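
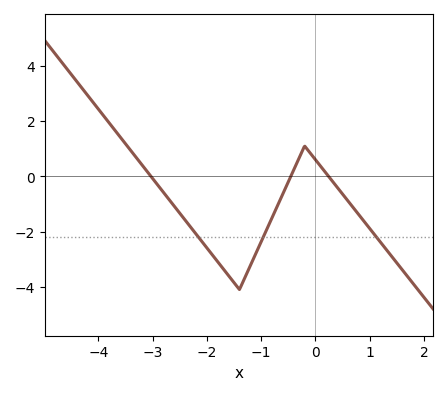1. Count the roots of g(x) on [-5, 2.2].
3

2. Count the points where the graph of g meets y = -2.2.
3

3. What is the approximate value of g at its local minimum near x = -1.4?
-4.1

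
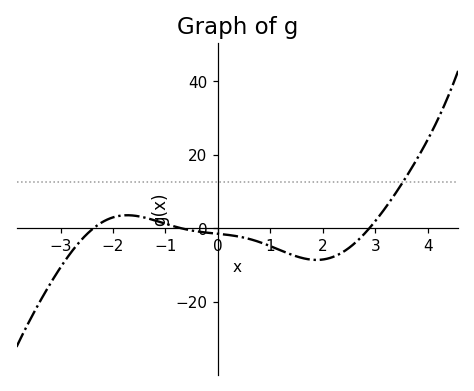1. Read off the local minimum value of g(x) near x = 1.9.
-8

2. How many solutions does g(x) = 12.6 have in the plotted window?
1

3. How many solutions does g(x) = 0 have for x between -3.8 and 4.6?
3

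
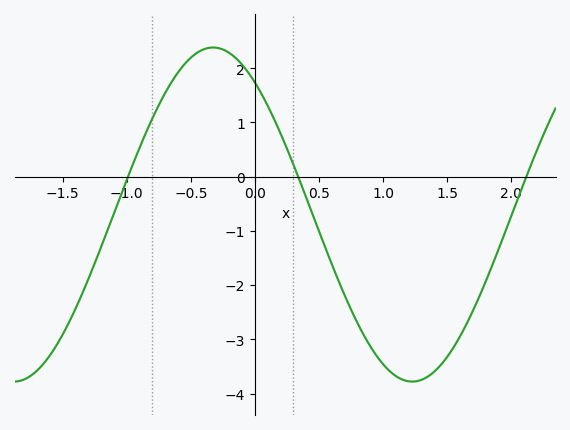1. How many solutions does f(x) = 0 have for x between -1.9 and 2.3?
3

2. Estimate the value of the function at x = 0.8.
-2.7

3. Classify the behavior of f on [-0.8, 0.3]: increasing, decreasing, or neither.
neither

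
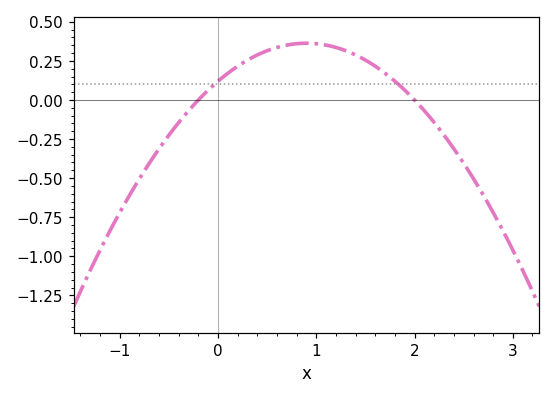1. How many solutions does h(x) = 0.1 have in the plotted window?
2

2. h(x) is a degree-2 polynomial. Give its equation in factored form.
y = -0.3(x + 0.2)(x - 2)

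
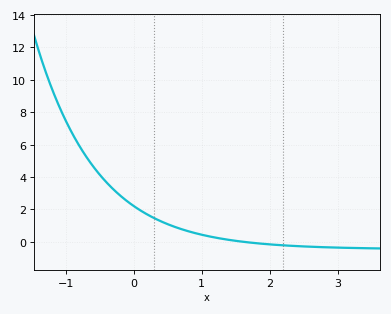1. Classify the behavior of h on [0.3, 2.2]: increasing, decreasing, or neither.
decreasing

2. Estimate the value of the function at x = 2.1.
-0.189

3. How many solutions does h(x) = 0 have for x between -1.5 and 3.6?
1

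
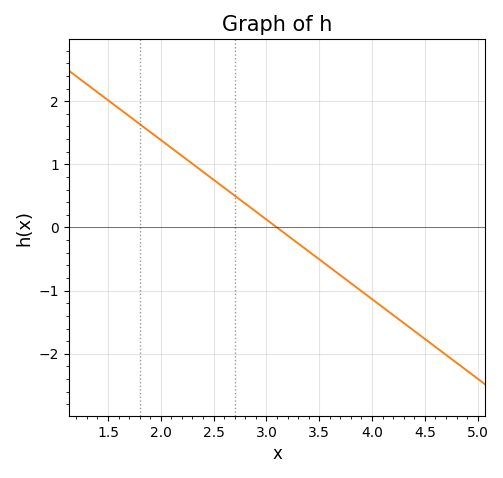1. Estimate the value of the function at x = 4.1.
-1.3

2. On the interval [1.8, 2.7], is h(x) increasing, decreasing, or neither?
decreasing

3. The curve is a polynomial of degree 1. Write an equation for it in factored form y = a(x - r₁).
y = -1.26(x - 3.1)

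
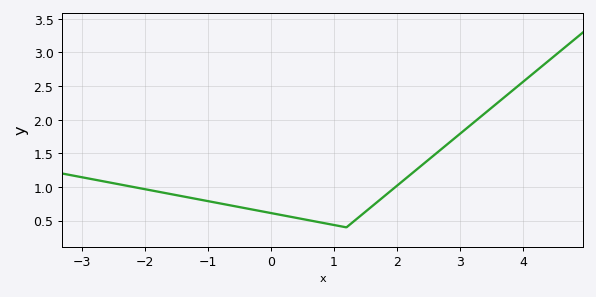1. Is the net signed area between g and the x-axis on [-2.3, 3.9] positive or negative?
positive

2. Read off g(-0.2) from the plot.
0.648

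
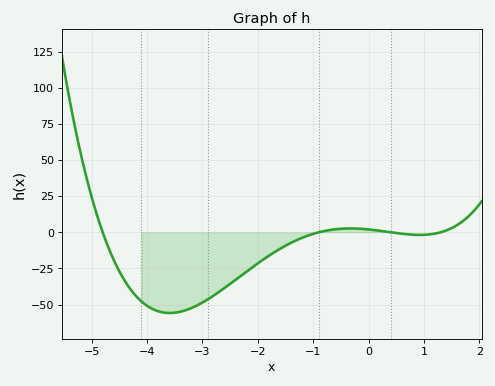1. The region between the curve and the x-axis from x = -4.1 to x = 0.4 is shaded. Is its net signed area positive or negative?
negative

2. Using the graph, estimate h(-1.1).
-2.34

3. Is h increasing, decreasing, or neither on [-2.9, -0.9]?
increasing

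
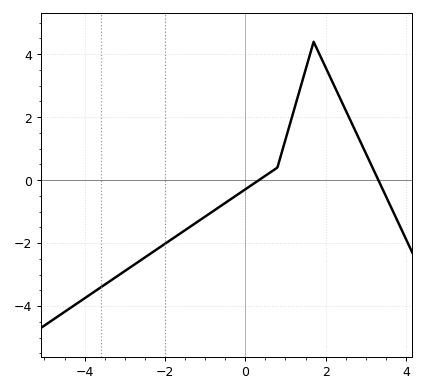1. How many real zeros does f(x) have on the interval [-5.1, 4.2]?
2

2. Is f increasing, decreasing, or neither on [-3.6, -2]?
increasing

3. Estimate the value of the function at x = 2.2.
3.04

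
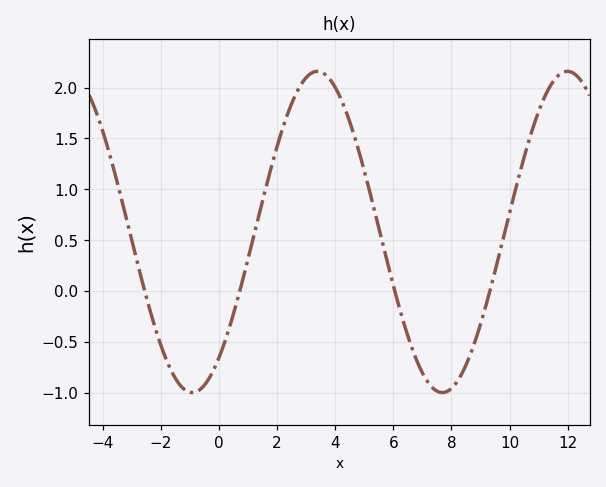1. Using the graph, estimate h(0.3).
-0.4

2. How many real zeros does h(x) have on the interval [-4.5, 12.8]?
4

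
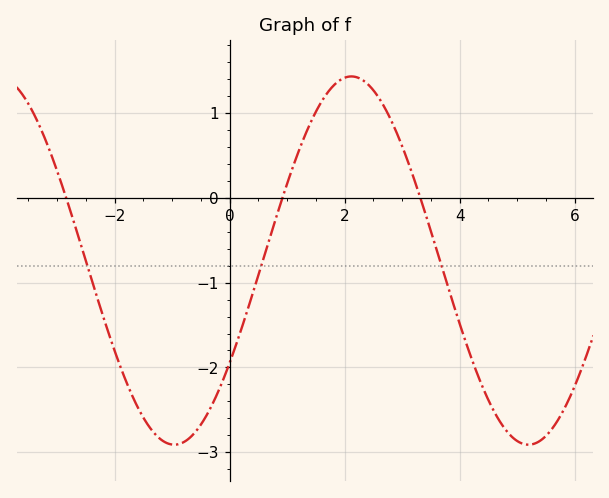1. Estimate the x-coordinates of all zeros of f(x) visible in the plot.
-2.84, 0.919, 3.32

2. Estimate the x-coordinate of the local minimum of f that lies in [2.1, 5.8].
5.2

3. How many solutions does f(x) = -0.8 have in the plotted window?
3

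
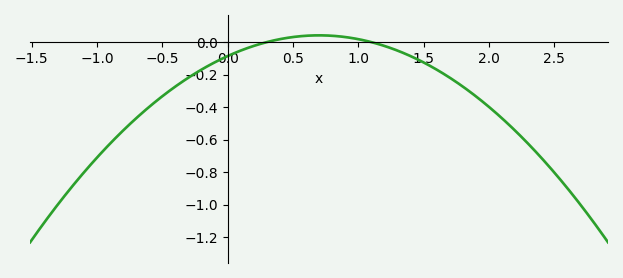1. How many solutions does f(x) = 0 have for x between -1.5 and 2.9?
2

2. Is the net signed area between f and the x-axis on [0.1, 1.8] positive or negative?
negative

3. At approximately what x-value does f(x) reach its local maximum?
0.7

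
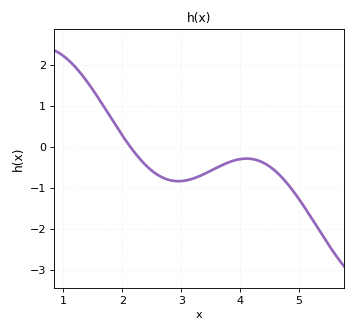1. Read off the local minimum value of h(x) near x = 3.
-0.837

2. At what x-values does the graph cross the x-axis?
2.13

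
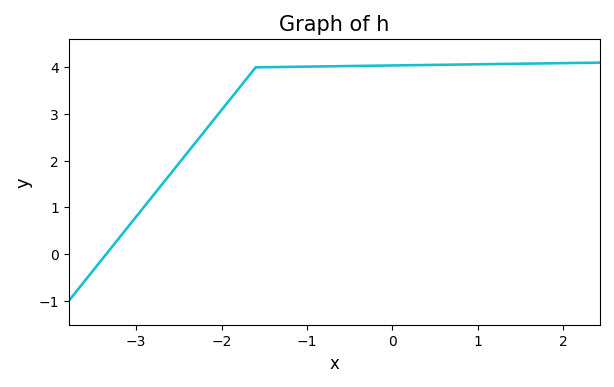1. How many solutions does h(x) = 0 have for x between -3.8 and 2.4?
1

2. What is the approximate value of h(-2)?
3.1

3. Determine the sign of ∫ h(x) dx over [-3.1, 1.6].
positive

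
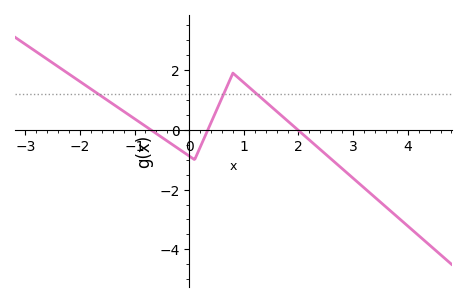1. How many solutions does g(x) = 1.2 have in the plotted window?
3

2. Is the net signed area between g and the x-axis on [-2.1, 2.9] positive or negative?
positive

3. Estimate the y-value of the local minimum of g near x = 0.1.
-1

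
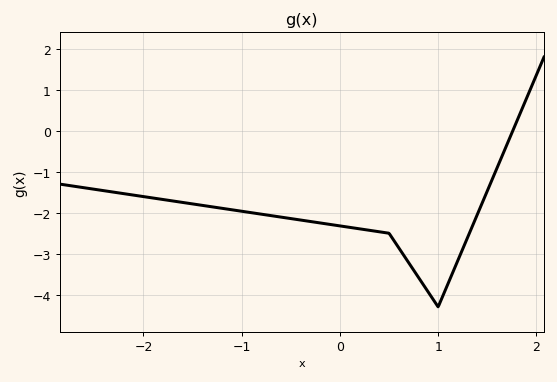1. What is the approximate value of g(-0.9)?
-2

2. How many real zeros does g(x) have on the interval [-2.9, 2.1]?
1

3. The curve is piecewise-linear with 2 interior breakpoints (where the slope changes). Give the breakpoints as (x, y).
(0.5, -2.5); (1, -4.3)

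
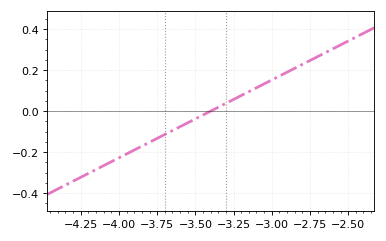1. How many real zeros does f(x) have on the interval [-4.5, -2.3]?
1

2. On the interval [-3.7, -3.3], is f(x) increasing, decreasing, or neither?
increasing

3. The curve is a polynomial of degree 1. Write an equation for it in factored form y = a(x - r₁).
y = 0.38(x + 3.4)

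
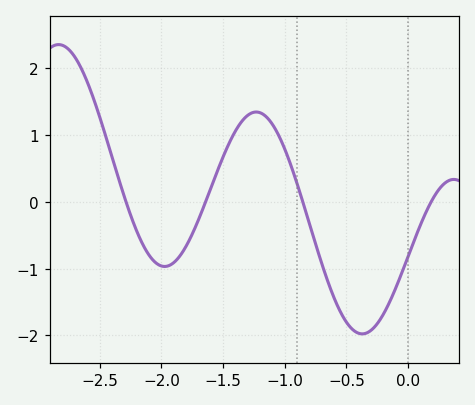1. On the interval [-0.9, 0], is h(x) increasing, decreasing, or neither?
neither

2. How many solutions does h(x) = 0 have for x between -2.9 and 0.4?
4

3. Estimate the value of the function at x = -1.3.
1.3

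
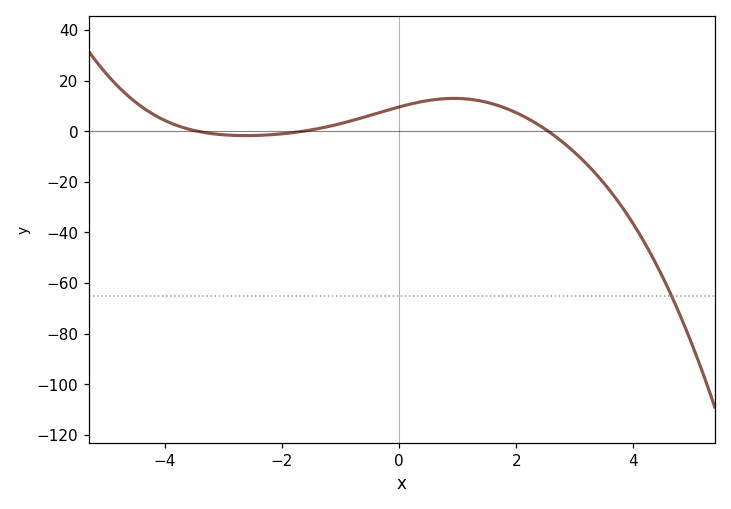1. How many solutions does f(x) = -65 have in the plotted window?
1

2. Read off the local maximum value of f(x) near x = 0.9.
13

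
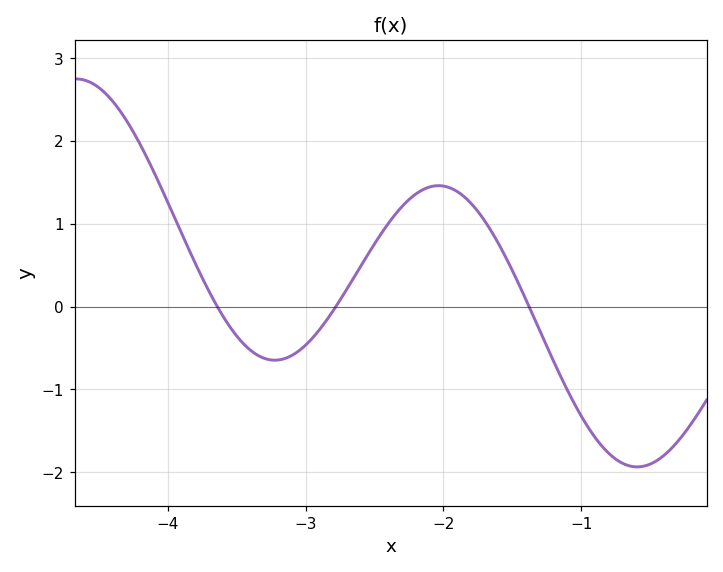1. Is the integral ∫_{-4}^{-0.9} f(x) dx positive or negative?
positive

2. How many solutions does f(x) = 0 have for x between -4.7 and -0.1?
3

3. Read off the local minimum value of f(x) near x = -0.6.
-1.94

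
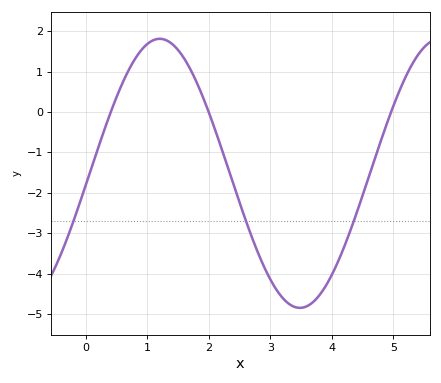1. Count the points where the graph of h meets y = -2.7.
3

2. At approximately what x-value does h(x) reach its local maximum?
1.2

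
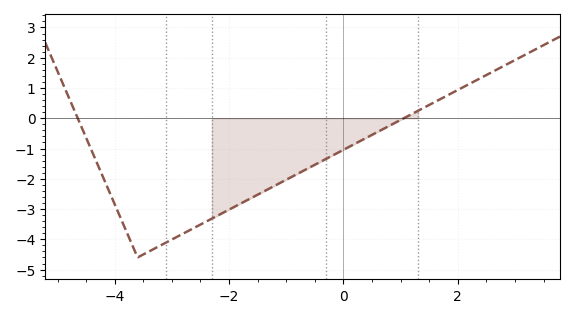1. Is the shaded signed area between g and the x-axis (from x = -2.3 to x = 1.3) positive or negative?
negative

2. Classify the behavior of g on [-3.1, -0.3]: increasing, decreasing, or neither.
increasing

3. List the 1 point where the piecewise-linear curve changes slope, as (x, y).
(-3.6, -4.6)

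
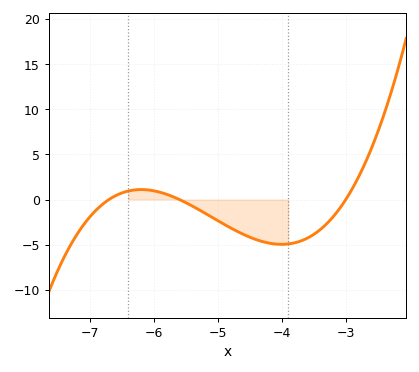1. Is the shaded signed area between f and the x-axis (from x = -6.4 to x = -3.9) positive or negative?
negative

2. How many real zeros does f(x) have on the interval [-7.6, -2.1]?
3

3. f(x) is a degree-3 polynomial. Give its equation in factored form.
y = 1.15(x + 6.7)(x + 5.6)(x + 3)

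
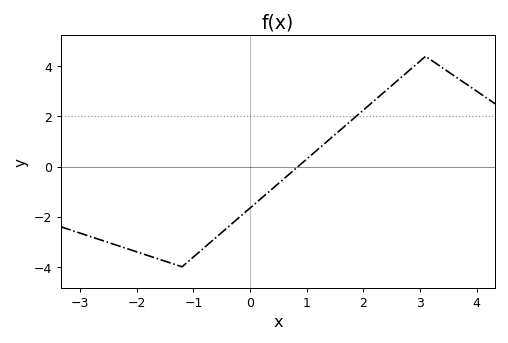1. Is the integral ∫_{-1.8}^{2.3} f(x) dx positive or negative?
negative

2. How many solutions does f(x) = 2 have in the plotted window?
1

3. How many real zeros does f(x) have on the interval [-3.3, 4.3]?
1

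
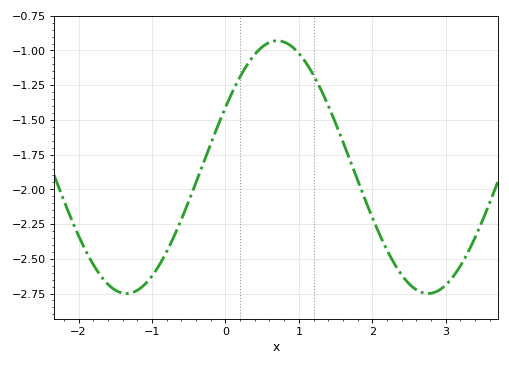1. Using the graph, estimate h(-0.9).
-2.54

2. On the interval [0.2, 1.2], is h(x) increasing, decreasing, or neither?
neither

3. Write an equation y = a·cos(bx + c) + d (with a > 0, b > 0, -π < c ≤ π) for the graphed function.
y = 0.91cos(1.53x - 1.08) - 1.84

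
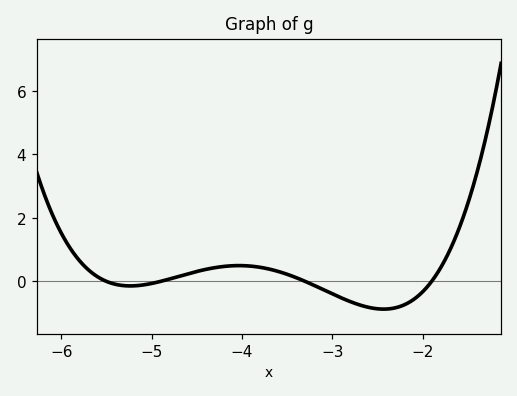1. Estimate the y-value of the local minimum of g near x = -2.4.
-0.874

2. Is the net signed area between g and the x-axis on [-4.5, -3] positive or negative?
positive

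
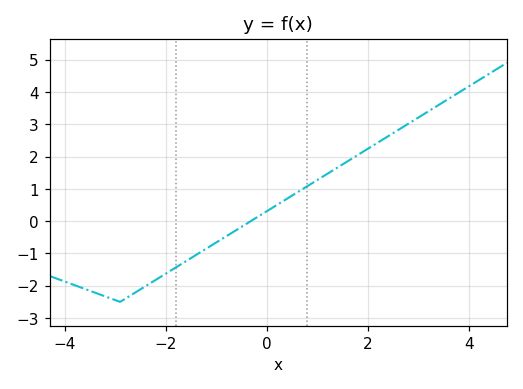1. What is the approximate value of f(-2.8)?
-2.4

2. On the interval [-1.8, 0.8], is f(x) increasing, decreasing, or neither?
increasing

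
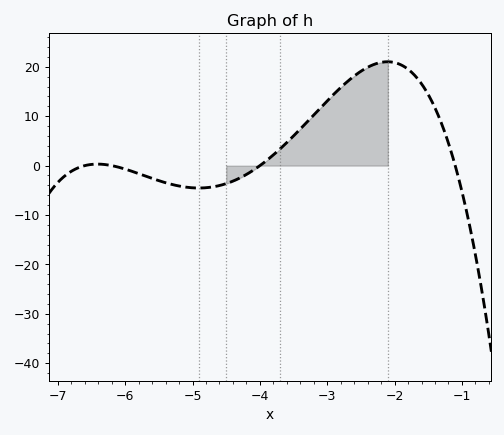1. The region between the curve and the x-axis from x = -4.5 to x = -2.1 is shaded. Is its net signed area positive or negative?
positive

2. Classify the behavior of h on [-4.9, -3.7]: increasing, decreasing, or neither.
increasing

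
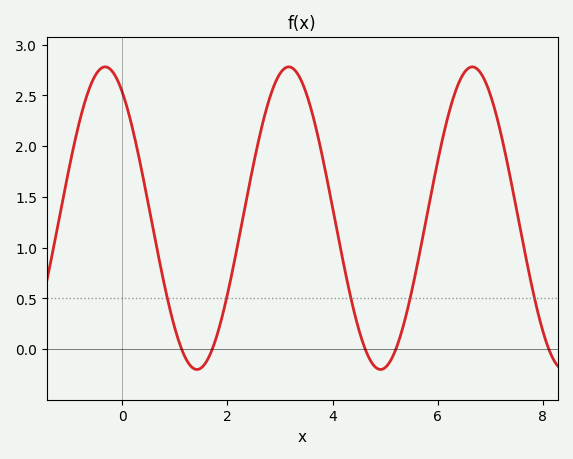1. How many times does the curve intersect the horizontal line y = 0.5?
5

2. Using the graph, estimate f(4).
1.4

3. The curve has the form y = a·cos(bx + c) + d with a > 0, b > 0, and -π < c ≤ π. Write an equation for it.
y = 1.49cos(1.8x + 0.582) + 1.29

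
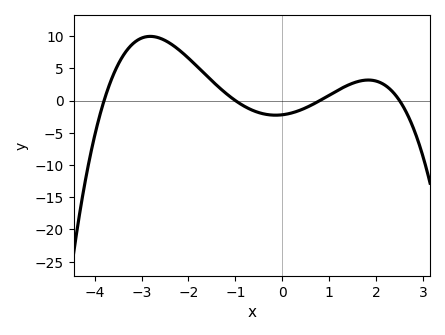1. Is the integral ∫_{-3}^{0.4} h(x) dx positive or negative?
positive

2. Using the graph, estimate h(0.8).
0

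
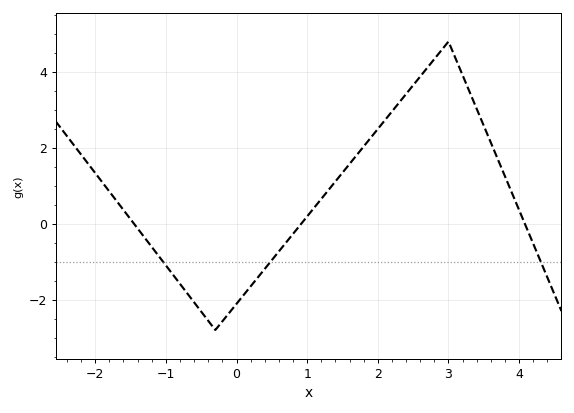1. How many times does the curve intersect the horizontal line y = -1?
3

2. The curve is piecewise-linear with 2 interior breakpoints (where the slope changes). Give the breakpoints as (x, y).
(-0.3, -2.8); (3, 4.8)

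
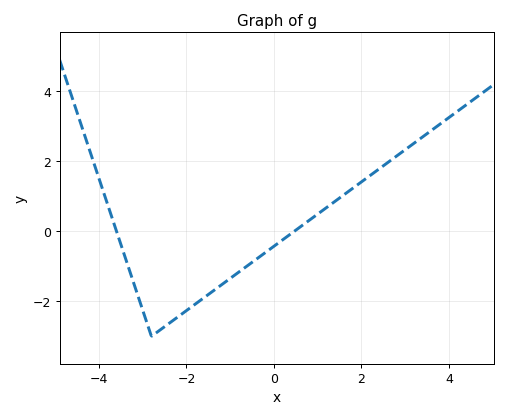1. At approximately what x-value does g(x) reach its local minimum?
-2.8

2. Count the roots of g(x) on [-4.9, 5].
2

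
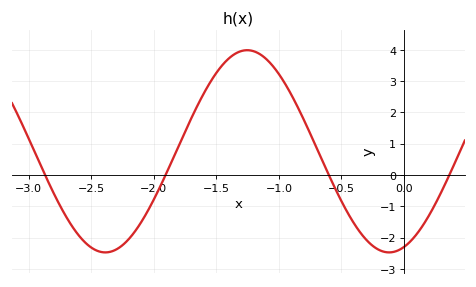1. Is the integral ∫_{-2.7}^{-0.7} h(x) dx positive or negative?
positive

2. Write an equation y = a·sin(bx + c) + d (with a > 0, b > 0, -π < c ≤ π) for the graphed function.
y = 3.23sin(2.8x - 1.2) + 0.76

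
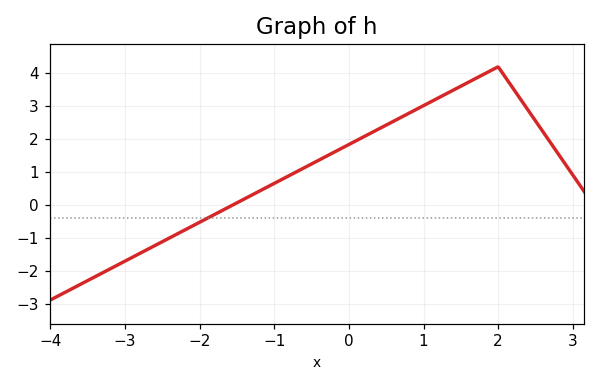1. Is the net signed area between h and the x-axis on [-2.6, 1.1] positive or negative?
positive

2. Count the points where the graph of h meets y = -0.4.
1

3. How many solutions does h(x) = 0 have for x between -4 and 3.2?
1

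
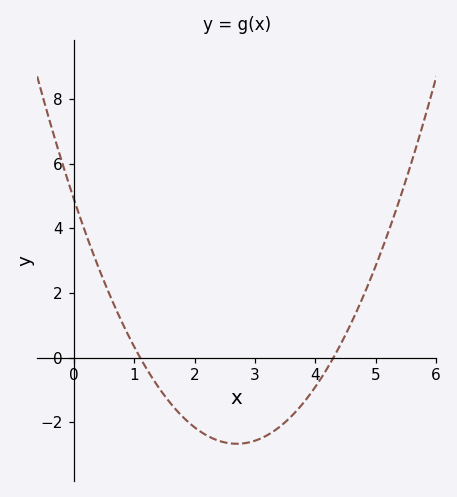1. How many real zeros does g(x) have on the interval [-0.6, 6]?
2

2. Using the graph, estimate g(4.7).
1.4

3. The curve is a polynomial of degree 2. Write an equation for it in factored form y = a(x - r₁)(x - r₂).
y = 1.04(x - 1.1)(x - 4.3)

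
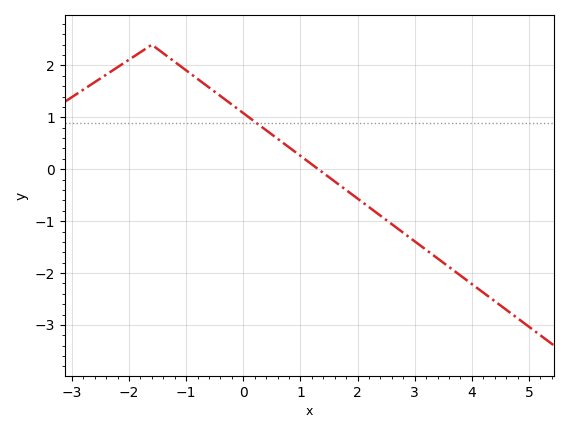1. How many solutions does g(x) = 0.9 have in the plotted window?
1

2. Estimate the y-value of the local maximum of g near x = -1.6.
2.4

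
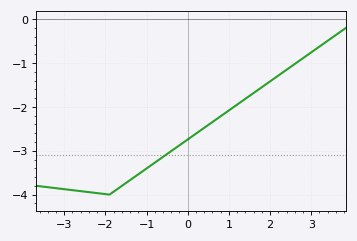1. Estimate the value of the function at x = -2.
-3.99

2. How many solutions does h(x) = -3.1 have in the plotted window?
1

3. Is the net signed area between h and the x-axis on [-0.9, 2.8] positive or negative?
negative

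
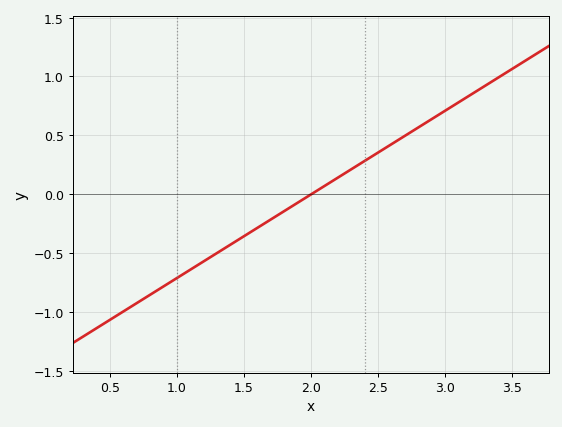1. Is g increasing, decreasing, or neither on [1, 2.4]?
increasing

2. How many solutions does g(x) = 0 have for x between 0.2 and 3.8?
1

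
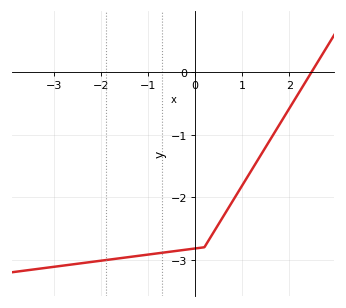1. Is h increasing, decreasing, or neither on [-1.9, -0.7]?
increasing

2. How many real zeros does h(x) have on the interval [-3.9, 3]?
1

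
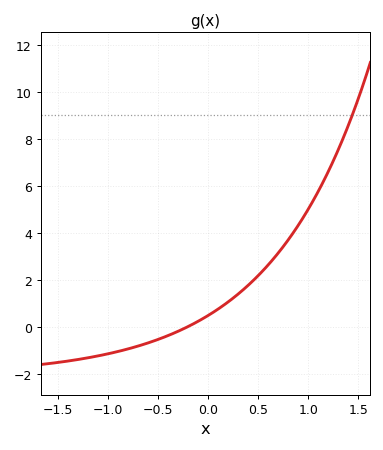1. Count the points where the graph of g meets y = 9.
1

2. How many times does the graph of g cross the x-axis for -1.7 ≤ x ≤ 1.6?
1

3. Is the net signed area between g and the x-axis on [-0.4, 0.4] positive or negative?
positive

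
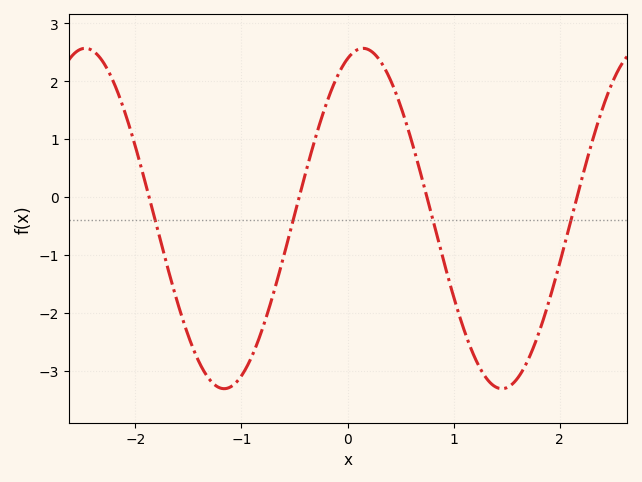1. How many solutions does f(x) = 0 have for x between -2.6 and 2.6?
4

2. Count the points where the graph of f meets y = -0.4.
4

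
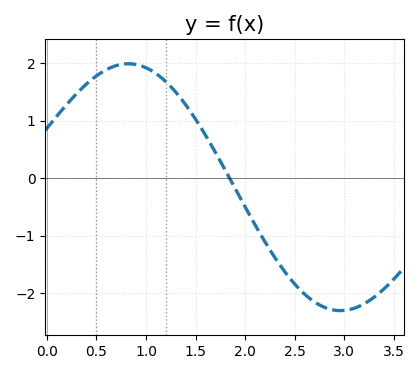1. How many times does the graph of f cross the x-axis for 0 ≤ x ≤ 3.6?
1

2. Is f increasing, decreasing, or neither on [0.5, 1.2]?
neither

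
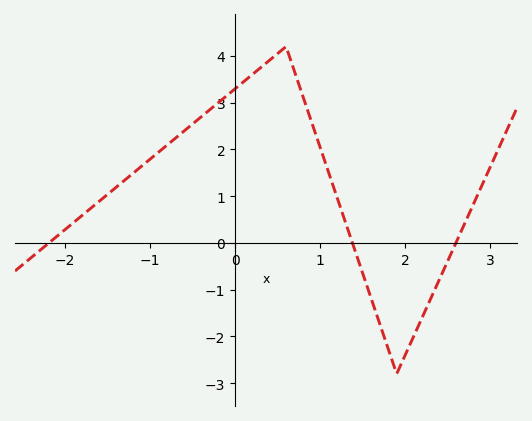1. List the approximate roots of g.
-2.2, 1.4, 2.6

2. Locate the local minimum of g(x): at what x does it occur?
1.9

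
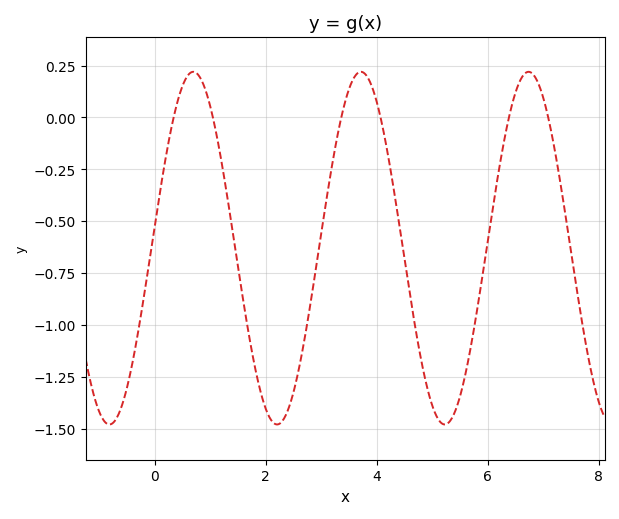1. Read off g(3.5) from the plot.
0.14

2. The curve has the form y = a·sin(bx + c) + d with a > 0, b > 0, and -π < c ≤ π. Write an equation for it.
y = 0.85sin(2.1x + 0.12) - 0.63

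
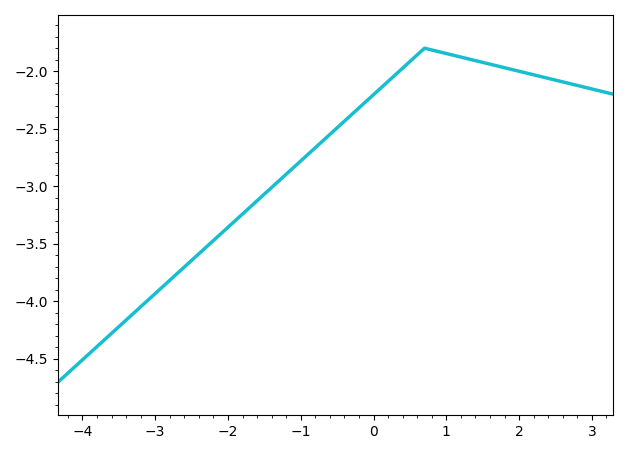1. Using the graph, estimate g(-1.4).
-3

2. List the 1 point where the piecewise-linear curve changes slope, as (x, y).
(0.7, -1.8)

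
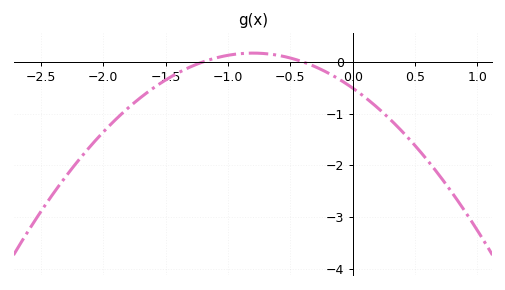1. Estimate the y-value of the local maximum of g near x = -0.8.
0.17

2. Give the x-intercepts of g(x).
-1.2, -0.4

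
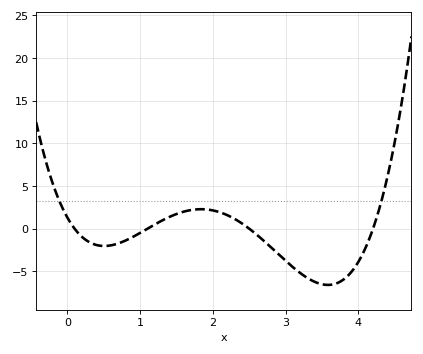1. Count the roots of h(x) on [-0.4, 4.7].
4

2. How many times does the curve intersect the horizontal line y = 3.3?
2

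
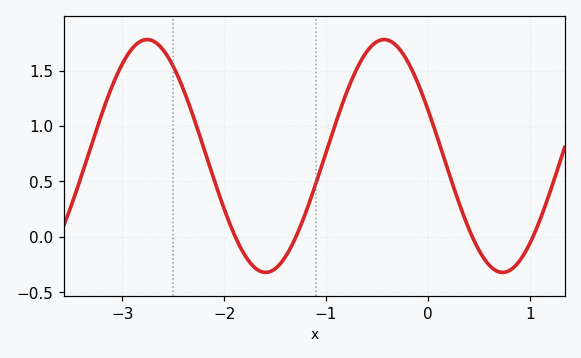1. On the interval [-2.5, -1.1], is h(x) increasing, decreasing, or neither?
neither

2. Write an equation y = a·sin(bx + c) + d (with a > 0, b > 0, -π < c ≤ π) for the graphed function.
y = 1.05sin(2.7x + 2.7) + 0.73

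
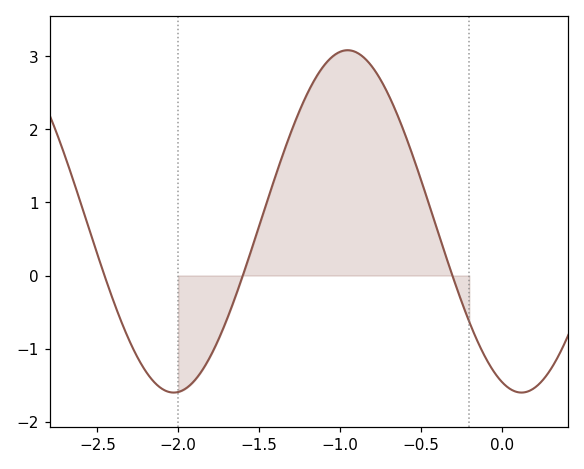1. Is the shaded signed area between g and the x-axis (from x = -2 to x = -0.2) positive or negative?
positive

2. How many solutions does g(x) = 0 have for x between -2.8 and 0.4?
3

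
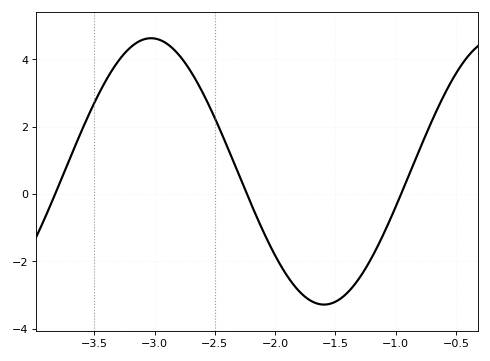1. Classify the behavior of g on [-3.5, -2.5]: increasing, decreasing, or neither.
neither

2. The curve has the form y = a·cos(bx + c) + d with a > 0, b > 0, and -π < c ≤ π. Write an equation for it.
y = 3.95cos(2.19x + 0.352) + 0.67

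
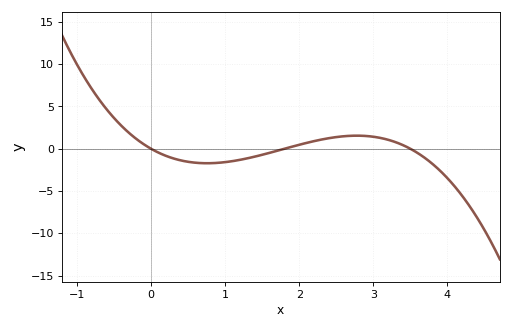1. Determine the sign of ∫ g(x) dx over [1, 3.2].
positive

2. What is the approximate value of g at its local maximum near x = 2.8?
1.55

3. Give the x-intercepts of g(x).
0, 1.8, 3.5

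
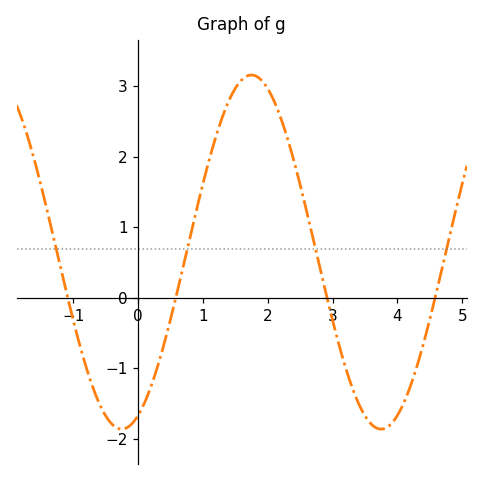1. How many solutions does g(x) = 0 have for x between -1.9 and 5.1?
4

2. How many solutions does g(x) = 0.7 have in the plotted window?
4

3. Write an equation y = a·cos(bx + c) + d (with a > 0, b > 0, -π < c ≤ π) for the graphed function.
y = 2.51cos(1.57x - 2.74) + 0.65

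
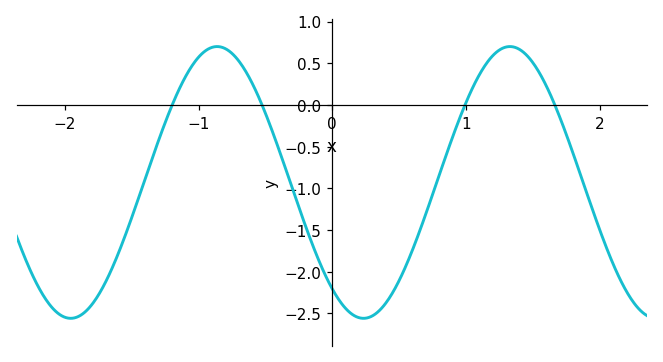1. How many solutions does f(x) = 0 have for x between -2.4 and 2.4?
4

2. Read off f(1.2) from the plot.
0.591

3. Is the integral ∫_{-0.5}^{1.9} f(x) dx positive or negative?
negative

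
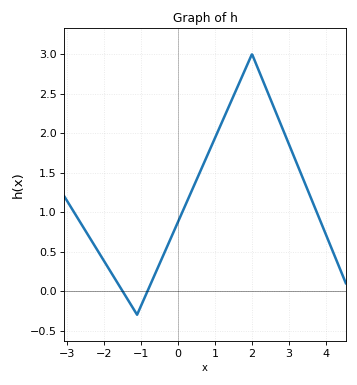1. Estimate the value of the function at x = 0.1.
0.977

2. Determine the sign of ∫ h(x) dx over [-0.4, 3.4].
positive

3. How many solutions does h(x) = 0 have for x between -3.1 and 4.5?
2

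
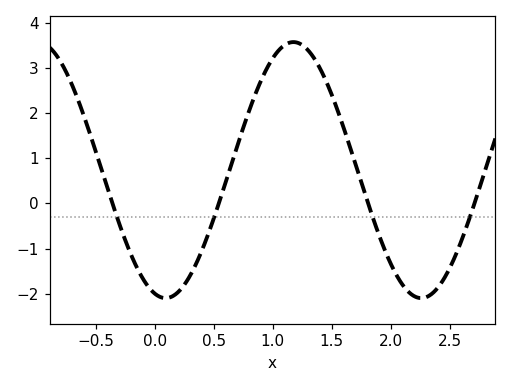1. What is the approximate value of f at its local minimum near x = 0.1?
-2.1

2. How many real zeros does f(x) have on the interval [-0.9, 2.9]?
4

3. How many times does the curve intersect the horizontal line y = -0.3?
4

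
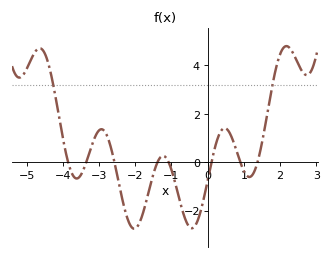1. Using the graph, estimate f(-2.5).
-0.54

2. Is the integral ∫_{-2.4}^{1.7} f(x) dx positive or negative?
negative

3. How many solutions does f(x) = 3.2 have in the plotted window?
2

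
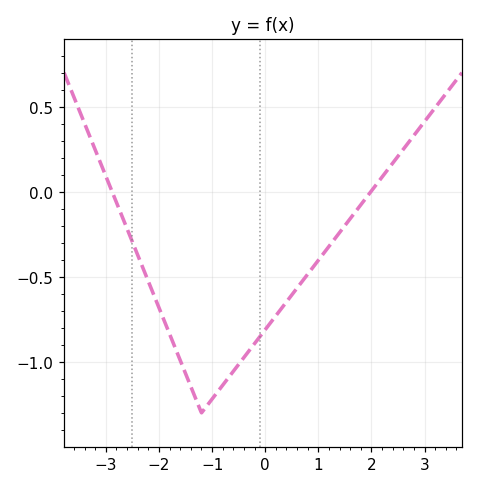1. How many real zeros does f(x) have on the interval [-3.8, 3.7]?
2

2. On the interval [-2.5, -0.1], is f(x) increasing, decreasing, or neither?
neither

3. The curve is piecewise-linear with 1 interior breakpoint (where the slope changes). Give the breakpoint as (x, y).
(-1.2, -1.3)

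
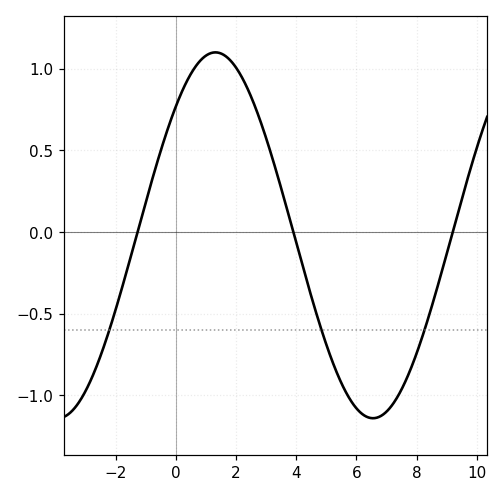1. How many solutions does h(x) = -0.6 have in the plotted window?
3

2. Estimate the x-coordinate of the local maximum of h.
1.4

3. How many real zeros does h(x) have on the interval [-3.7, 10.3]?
3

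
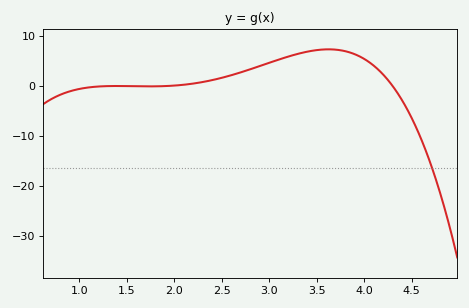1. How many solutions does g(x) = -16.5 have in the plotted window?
1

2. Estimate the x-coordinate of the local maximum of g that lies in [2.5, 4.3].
3.62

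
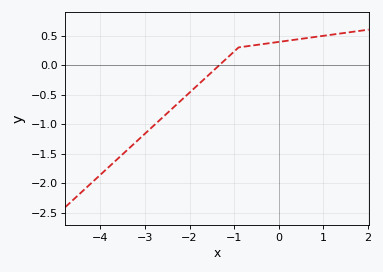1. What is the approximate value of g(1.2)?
0.516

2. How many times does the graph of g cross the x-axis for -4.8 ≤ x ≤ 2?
1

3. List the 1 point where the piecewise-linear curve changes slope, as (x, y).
(-0.9, 0.3)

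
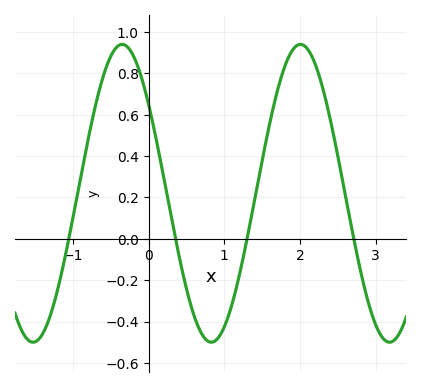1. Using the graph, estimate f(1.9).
0.912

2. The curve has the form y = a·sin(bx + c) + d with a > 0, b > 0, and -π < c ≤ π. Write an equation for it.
y = 0.72sin(2.67x + 2.5) + 0.22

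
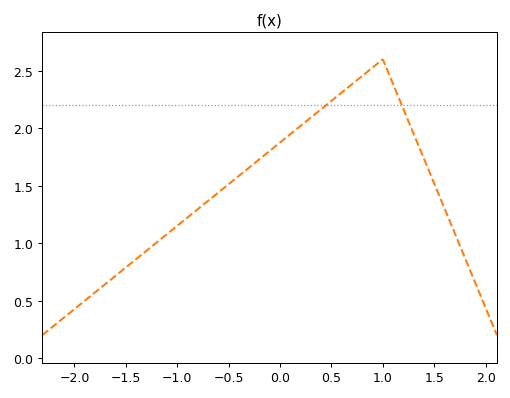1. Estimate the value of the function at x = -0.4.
1.59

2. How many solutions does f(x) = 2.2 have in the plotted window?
2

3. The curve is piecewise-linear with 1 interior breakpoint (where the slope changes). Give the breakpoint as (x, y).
(1, 2.6)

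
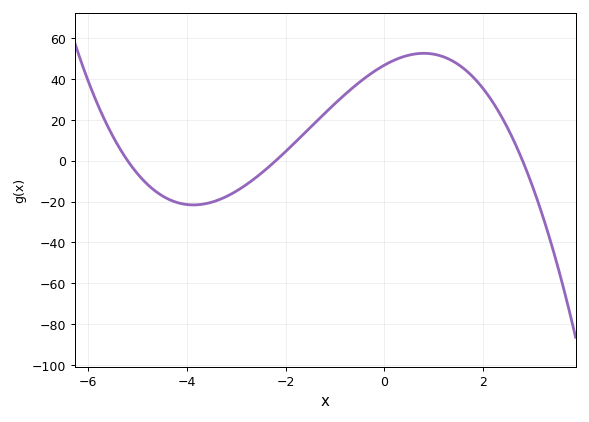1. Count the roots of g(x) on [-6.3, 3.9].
3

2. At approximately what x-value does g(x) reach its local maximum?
0.799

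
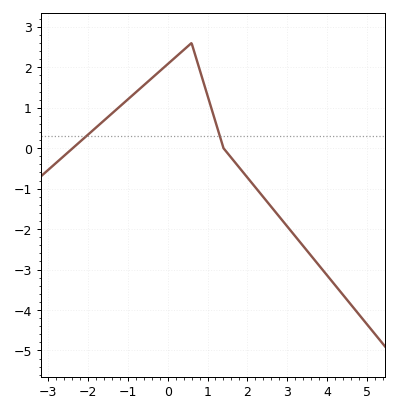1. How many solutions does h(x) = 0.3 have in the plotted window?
2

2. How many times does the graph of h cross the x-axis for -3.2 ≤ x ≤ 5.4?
2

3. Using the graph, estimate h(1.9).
-0.605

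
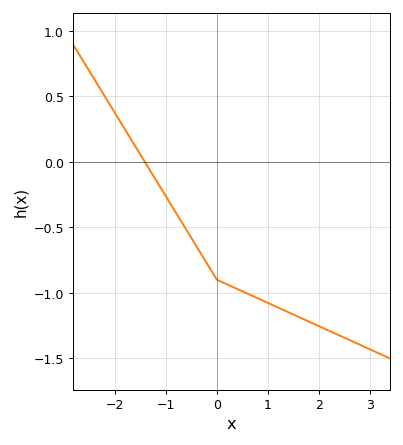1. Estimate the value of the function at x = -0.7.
-0.453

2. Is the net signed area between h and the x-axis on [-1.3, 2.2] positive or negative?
negative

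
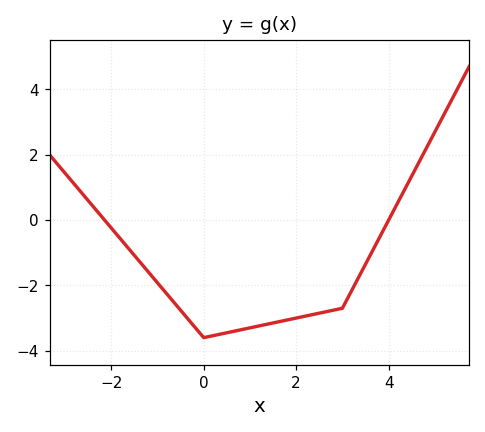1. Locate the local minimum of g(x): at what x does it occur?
0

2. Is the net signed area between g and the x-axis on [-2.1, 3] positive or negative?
negative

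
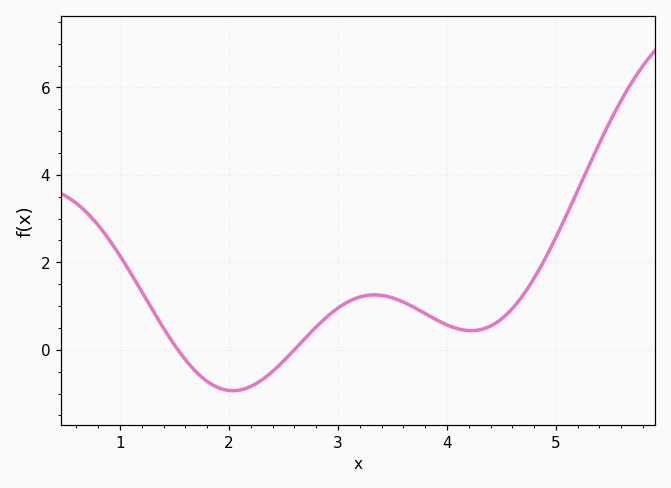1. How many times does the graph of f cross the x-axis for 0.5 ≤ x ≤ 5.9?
2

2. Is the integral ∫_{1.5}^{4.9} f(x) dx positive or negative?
positive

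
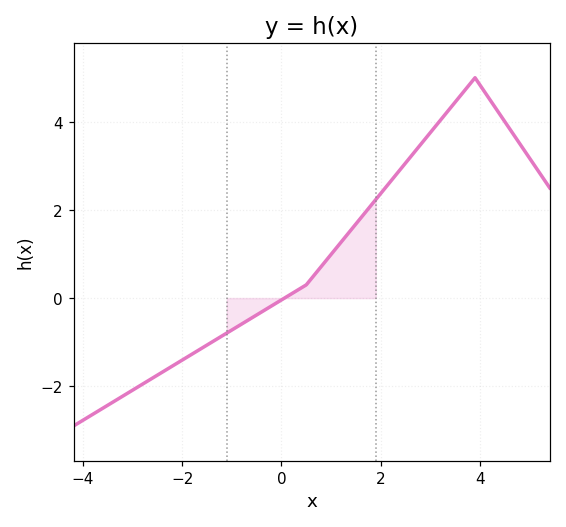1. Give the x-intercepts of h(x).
0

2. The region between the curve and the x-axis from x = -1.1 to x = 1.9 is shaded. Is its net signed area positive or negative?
positive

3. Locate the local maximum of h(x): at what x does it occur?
3.8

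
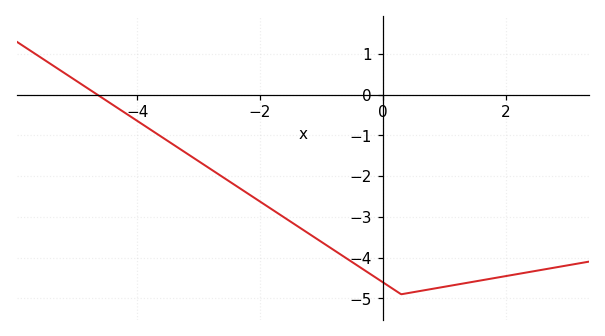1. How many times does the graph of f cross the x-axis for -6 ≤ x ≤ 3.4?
1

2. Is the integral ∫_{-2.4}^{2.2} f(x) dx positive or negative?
negative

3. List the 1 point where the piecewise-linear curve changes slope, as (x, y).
(0.3, -4.9)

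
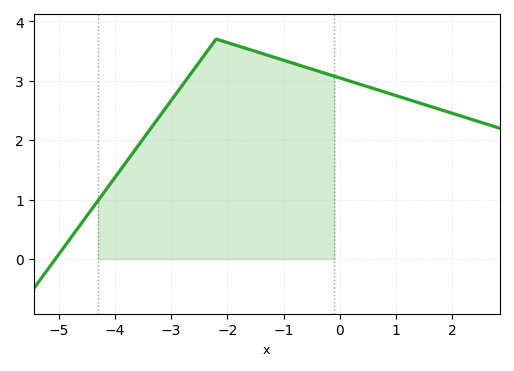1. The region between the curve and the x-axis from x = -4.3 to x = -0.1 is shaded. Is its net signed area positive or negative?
positive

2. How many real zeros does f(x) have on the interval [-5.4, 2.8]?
1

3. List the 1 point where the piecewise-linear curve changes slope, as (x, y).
(-2.2, 3.7)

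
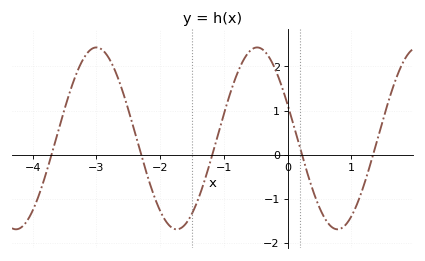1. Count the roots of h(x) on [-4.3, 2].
5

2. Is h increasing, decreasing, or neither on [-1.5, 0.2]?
neither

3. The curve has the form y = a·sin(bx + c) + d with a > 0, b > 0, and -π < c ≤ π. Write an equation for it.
y = 2.06sin(2.5x + 2.8) + 0.37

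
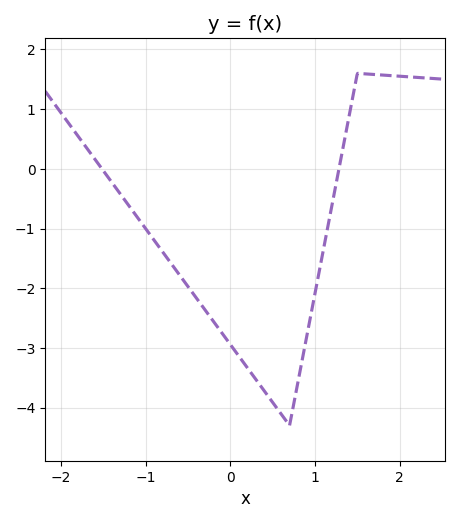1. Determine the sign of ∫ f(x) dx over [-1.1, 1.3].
negative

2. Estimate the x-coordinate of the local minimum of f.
0.7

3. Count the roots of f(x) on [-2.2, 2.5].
2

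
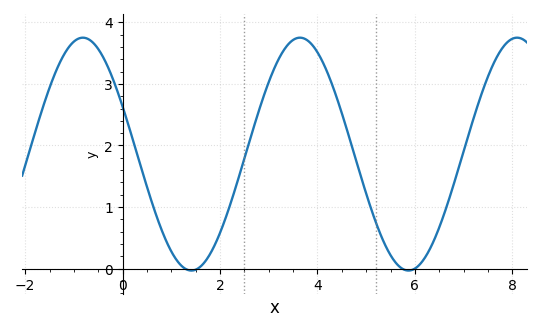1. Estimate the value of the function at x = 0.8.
0.6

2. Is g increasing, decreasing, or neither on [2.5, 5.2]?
neither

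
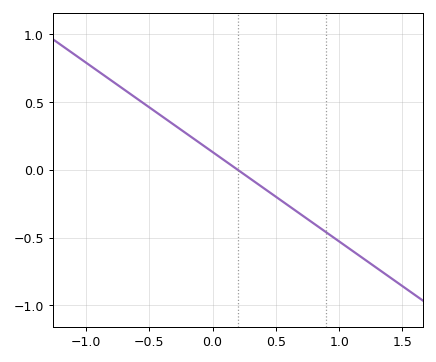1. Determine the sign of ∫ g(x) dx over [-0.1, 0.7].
negative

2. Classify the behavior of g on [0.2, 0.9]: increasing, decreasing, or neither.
decreasing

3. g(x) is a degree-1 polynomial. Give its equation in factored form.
y = -0.66(x - 0.2)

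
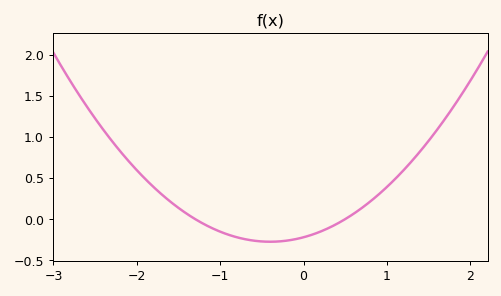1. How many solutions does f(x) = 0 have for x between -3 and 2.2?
2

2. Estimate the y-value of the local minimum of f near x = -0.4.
-0.3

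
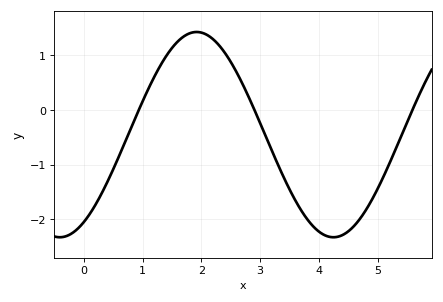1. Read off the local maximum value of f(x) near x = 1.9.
1.4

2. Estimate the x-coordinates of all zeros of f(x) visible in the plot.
0.9, 2.9, 5.6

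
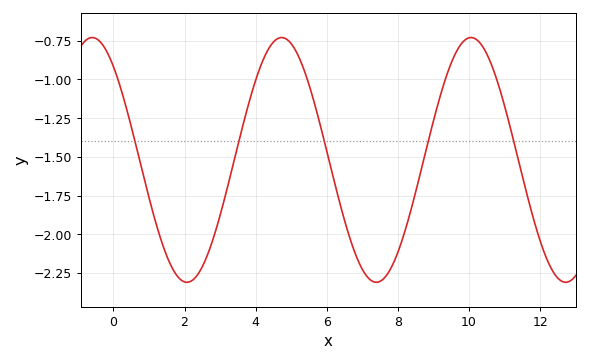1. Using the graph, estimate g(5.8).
-1.28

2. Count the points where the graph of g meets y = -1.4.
5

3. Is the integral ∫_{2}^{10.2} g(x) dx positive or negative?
negative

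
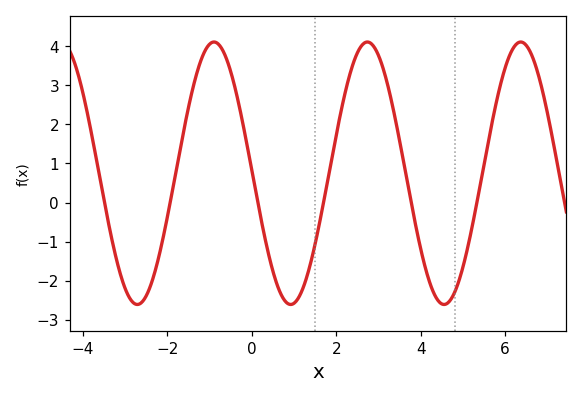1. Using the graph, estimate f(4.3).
-2.3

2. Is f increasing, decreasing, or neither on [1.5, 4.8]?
neither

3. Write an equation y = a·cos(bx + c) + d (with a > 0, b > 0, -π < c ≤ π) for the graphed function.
y = 3.36cos(1.7x + 1.6) + 0.75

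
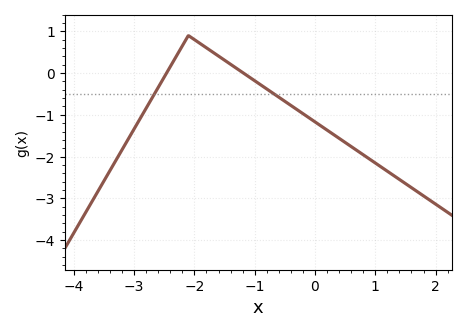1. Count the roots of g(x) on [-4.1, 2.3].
2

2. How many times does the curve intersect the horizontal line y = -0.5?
2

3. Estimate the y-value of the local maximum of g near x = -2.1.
0.9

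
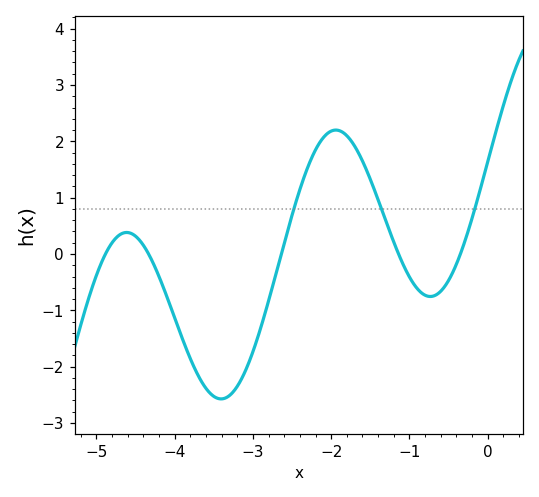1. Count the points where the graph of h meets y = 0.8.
3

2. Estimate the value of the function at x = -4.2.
-0.4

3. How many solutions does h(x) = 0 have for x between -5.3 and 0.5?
5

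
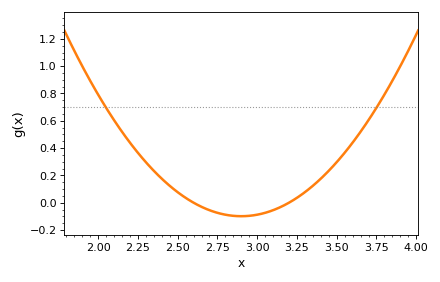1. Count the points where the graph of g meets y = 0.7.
2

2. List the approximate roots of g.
2.6, 3.2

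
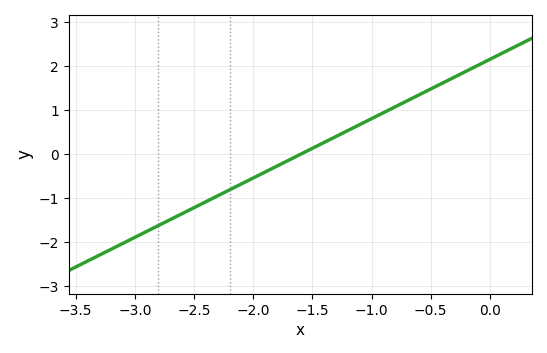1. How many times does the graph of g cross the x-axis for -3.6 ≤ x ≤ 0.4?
1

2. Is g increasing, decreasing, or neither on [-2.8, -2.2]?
increasing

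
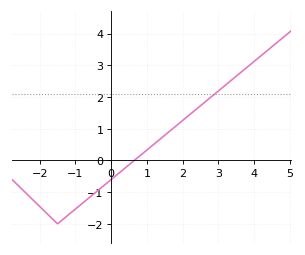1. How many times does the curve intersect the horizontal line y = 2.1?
1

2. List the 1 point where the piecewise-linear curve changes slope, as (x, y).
(-1.5, -2)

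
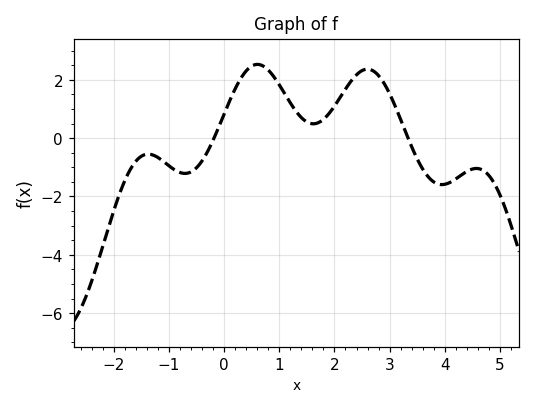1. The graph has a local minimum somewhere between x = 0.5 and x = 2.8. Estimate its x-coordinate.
1.6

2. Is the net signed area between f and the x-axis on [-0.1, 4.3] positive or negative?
positive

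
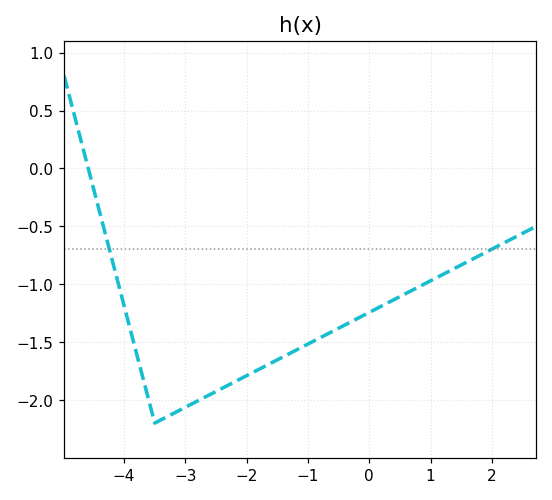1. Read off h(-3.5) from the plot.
-2.2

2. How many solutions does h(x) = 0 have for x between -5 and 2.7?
1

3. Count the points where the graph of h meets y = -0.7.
2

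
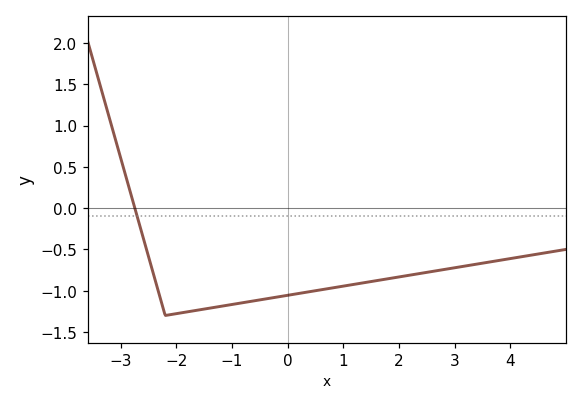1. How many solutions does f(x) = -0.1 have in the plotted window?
1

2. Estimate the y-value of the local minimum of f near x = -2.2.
-1.3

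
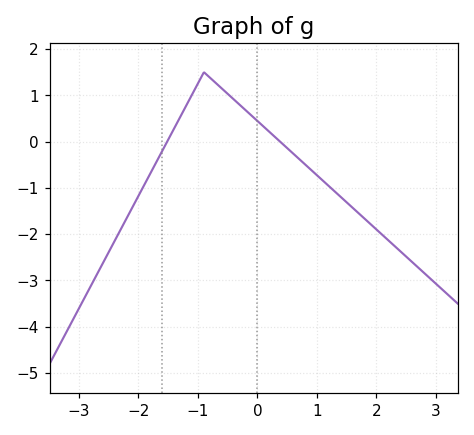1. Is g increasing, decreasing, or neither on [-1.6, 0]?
neither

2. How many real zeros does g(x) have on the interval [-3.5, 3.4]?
2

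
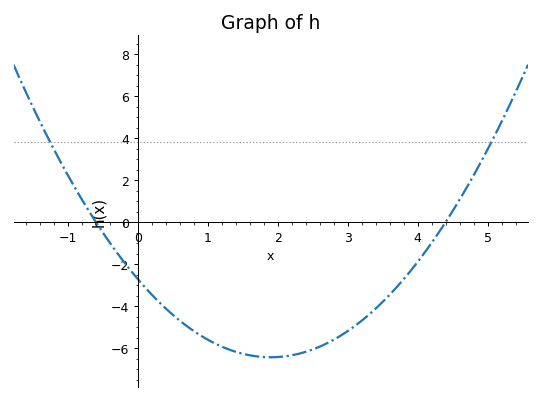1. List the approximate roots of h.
-0.6, 4.4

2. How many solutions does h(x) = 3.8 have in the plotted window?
2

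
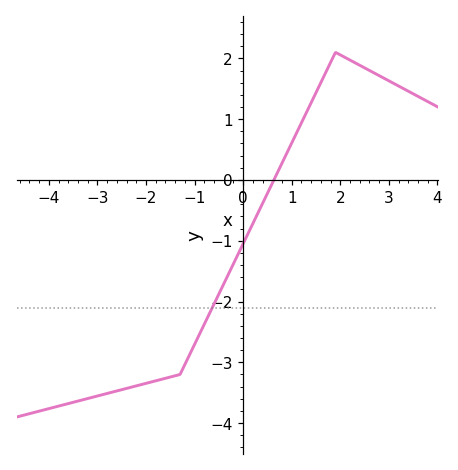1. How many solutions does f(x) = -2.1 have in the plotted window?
1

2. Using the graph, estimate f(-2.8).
-3.51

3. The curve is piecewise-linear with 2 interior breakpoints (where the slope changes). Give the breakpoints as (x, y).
(-1.3, -3.2); (1.9, 2.1)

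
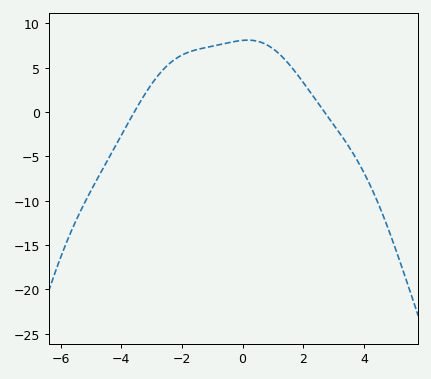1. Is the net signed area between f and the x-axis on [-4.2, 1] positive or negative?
positive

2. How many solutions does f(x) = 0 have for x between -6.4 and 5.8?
2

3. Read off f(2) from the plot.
3.5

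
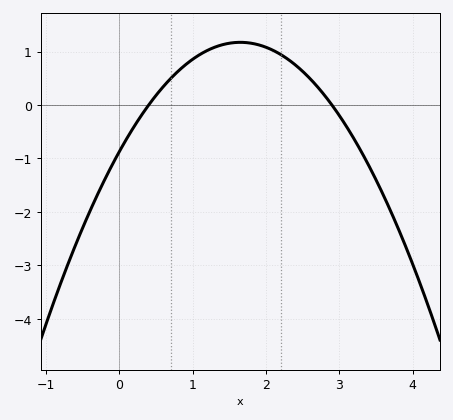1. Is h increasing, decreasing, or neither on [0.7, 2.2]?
neither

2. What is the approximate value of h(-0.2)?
-1.39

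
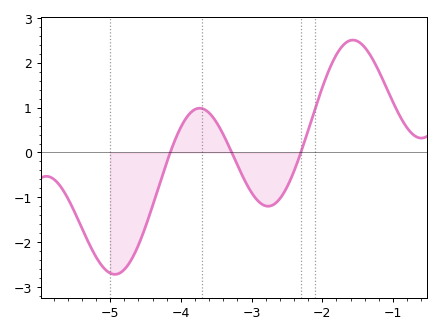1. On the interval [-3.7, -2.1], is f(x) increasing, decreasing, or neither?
neither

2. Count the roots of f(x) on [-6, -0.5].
3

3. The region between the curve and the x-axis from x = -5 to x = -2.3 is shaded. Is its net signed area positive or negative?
negative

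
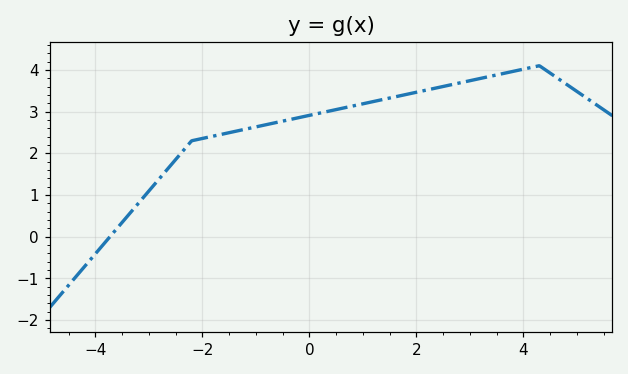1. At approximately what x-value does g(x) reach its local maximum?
4.2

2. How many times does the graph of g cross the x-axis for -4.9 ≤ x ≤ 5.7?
1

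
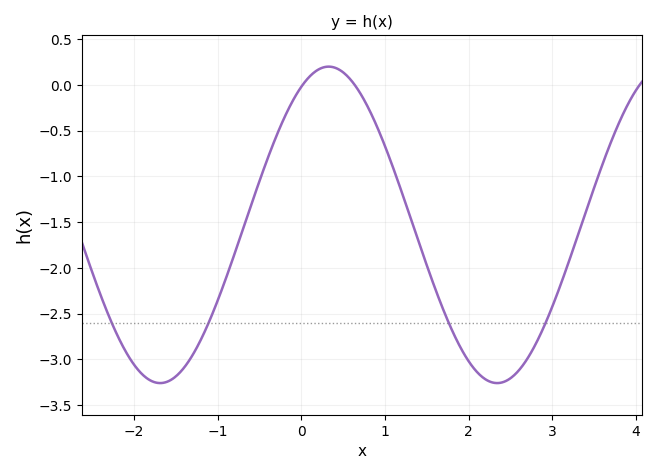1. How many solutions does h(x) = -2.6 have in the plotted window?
4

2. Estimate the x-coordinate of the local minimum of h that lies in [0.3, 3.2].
2.3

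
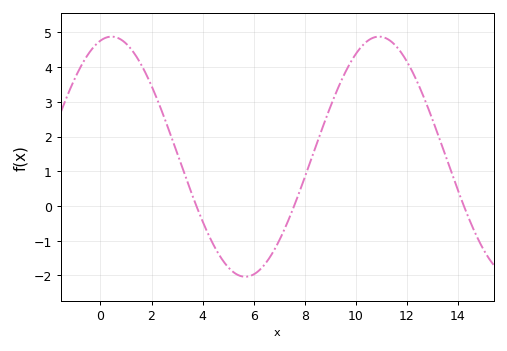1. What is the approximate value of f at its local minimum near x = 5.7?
-2.04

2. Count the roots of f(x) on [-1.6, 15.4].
3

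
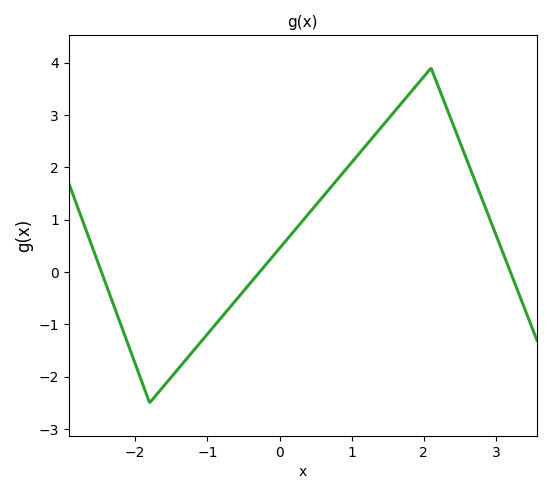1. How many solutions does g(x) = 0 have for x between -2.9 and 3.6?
3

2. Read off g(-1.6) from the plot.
-2.17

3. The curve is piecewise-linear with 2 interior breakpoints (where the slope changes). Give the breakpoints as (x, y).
(-1.8, -2.5); (2.1, 3.9)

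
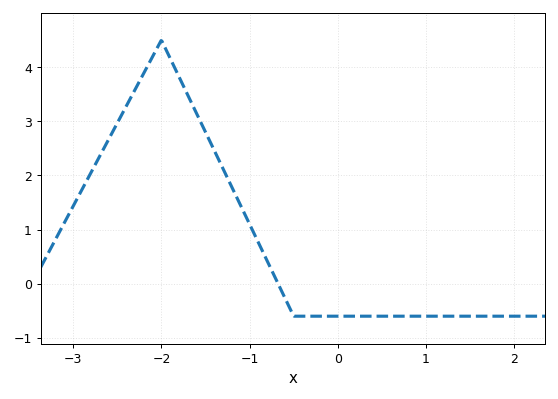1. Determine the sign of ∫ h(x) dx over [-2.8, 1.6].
positive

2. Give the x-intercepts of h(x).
-0.676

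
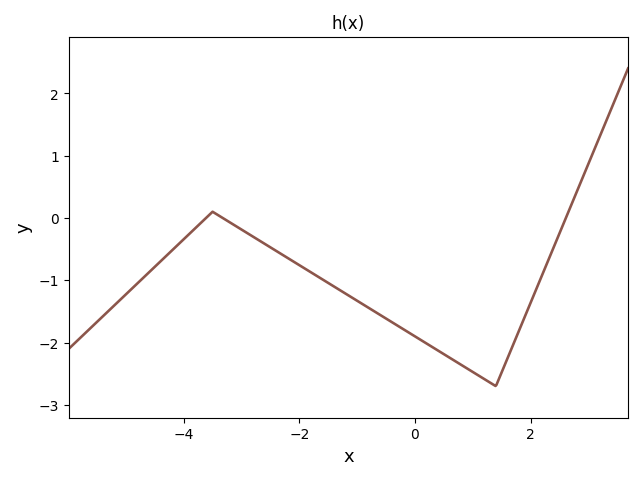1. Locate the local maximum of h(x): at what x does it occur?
-3.4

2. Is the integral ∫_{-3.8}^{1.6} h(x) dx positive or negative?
negative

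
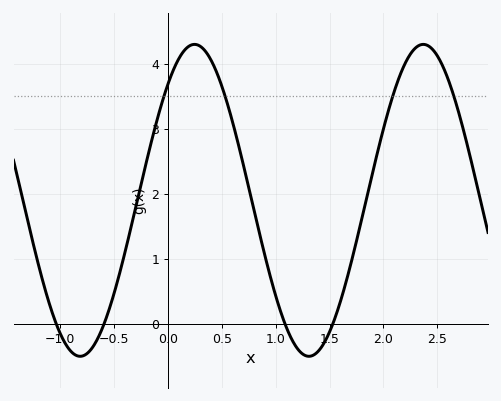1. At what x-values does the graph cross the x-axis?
-1, -0.6, 1.1, 1.5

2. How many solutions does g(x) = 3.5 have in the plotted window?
4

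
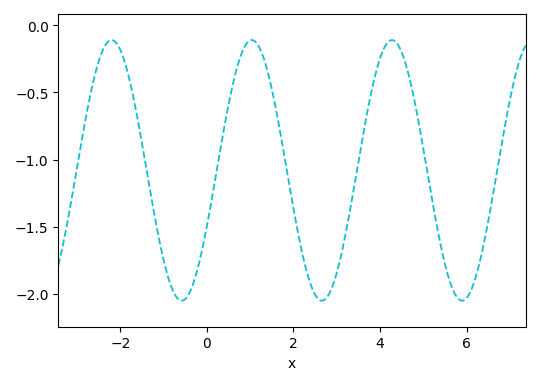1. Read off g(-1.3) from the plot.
-1.25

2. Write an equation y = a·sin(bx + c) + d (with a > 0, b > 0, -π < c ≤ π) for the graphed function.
y = 0.97sin(1.9x - 0.44) - 1.08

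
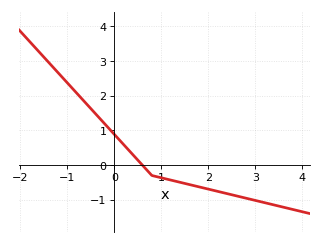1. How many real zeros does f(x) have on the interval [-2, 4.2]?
1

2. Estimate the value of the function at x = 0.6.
0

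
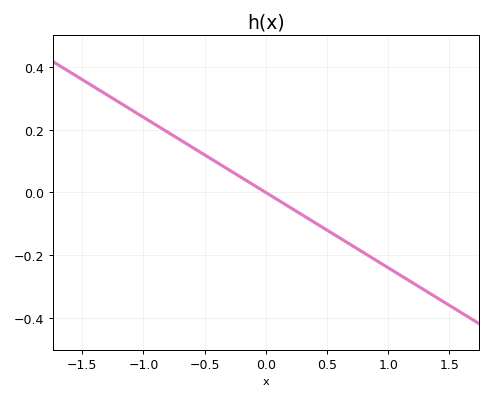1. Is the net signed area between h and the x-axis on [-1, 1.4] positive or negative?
negative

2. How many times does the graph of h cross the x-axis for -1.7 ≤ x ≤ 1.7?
1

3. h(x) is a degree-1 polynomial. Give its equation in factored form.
y = -0.24(x - 0)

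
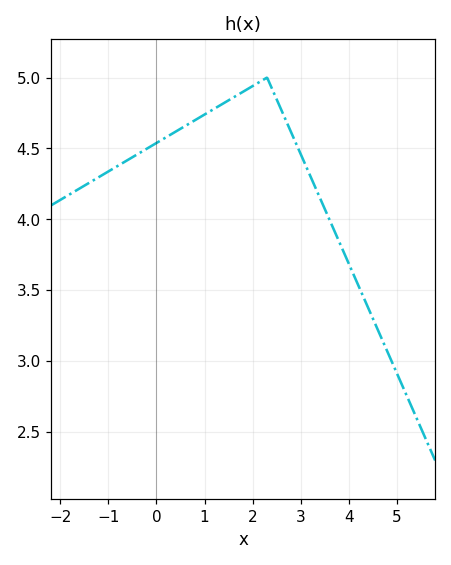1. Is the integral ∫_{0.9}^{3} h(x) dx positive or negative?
positive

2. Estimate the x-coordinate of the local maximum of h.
2.3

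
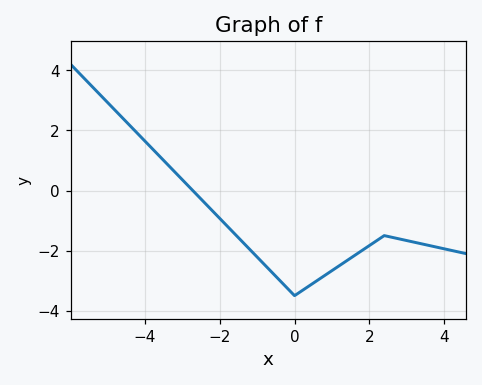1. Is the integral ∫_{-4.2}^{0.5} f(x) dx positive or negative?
negative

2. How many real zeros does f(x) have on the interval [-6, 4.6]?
1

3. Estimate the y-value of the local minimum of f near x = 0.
-3.5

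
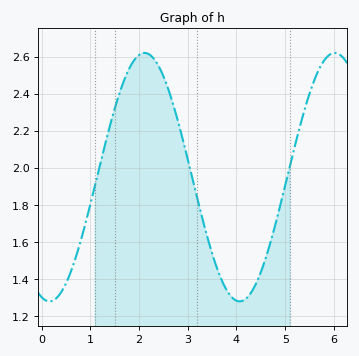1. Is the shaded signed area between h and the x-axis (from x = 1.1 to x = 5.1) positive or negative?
positive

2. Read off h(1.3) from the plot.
2.12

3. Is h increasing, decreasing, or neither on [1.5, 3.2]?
neither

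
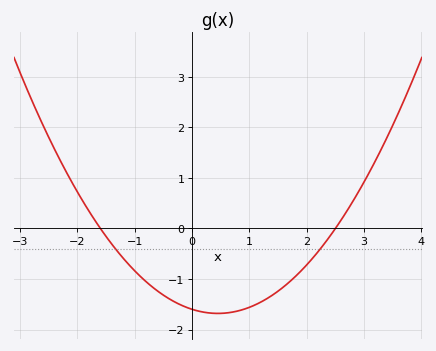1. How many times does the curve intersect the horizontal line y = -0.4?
2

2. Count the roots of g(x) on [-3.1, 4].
2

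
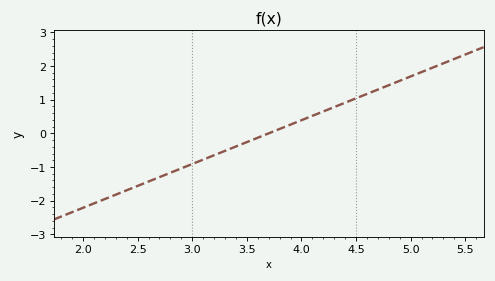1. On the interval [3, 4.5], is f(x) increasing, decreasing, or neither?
increasing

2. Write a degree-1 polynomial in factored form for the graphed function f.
y = 1.3(x - 3.7)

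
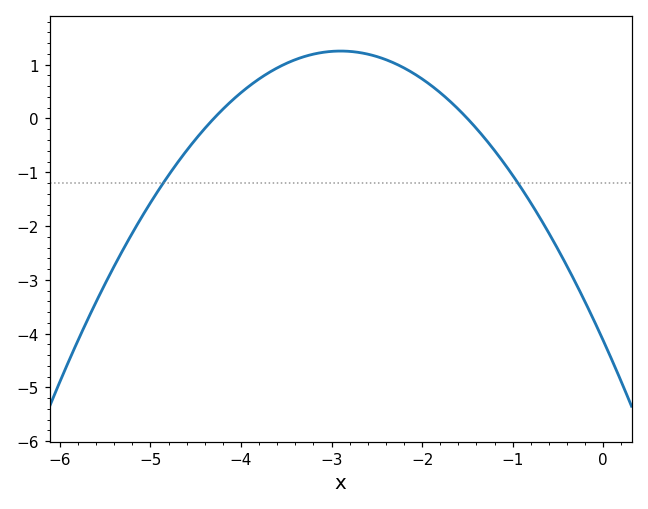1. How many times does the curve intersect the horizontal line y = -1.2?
2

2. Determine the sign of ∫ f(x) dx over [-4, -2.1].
positive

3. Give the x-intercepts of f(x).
-4.3, -1.5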